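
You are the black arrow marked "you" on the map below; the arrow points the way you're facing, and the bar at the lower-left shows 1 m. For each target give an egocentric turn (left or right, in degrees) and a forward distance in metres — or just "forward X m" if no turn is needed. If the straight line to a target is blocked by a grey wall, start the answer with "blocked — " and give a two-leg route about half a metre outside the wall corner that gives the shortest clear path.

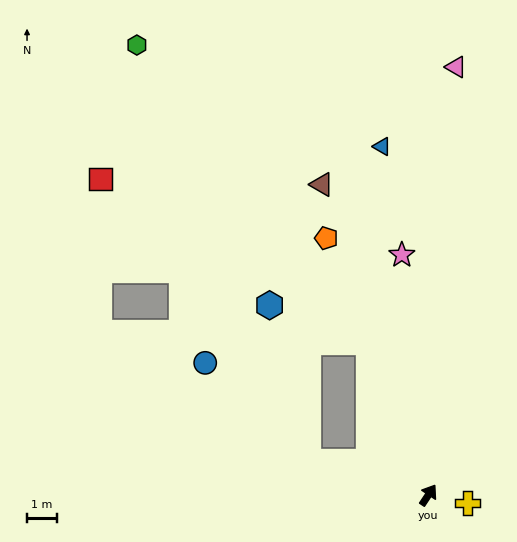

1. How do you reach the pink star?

turn left 40°, forward 8.0 m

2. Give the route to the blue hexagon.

blocked — turn left 55°, forward 5.4 m, then turn left 48°, forward 3.5 m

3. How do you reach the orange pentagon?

turn left 55°, forward 9.1 m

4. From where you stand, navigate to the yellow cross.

turn right 67°, forward 1.3 m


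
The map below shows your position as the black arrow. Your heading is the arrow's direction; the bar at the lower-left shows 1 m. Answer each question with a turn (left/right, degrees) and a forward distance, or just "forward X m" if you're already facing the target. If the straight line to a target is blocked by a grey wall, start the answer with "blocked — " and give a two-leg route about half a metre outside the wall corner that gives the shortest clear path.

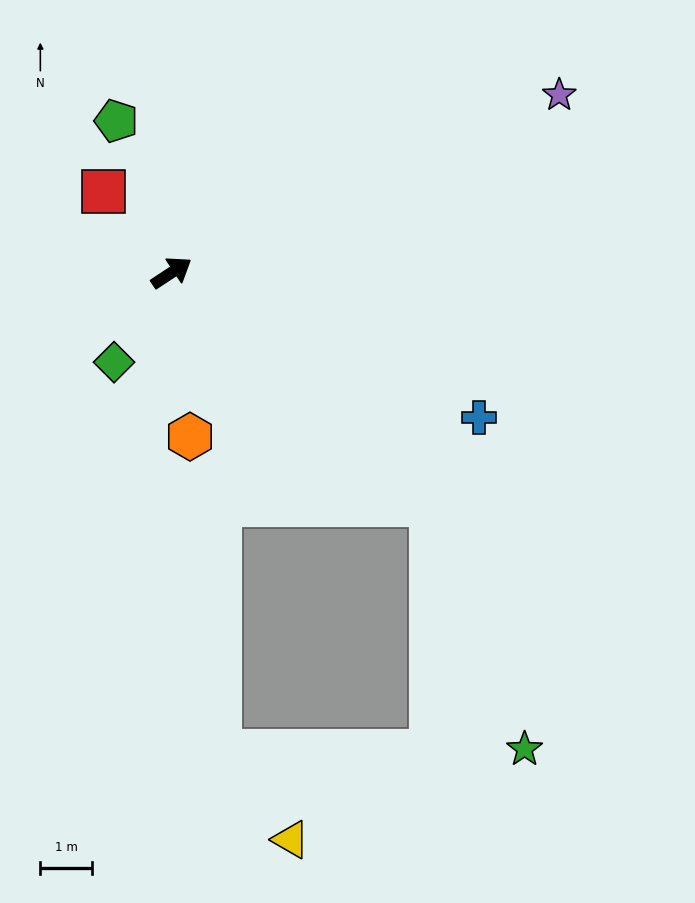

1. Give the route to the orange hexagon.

turn right 117°, forward 3.2 m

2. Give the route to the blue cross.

turn right 59°, forward 6.6 m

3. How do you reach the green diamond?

turn right 156°, forward 2.1 m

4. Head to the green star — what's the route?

blocked — turn right 75°, forward 6.8 m, then turn right 27°, forward 5.1 m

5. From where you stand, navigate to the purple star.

turn right 9°, forward 8.3 m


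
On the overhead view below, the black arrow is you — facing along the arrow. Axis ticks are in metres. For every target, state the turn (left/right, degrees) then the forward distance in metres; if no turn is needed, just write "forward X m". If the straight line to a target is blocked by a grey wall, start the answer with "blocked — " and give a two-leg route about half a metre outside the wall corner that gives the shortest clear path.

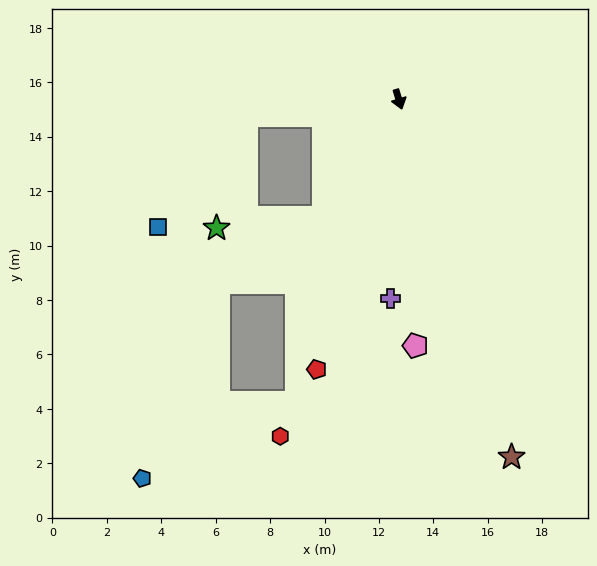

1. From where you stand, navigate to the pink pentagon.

turn right 13°, forward 9.1 m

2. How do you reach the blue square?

blocked — turn right 101°, forward 5.6 m, then turn left 45°, forward 5.2 m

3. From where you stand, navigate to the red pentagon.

turn right 34°, forward 10.4 m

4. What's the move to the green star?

blocked — turn right 50°, forward 5.2 m, then turn right 51°, forward 3.9 m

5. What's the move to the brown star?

forward 13.8 m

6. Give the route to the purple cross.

turn right 19°, forward 7.3 m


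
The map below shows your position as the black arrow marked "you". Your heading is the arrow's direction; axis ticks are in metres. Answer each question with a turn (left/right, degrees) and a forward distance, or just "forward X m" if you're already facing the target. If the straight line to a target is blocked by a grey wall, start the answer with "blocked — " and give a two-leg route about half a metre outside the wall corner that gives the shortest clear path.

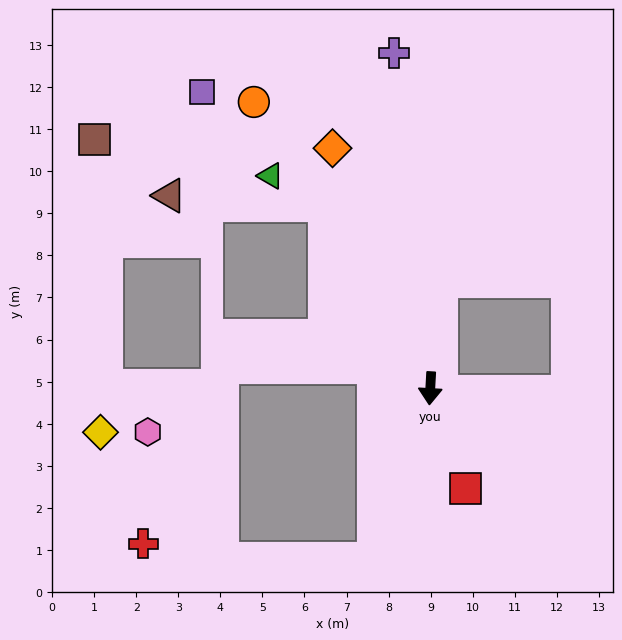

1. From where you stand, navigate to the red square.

turn left 23°, forward 2.5 m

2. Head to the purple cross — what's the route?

turn right 171°, forward 8.0 m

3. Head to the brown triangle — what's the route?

blocked — turn right 147°, forward 5.0 m, then turn left 57°, forward 3.7 m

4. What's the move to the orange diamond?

turn right 155°, forward 6.2 m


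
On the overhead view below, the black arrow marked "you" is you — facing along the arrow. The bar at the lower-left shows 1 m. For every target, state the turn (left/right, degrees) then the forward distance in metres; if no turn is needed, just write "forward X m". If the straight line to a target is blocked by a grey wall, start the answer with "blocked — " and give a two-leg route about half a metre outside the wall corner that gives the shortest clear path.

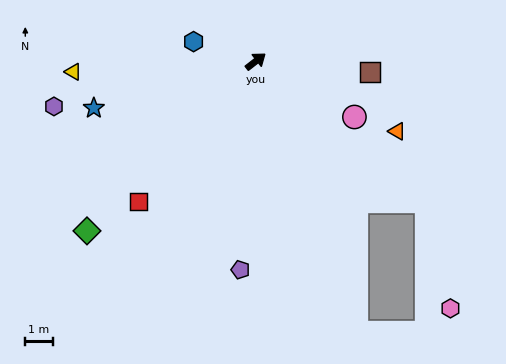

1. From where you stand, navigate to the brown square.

turn right 43°, forward 4.2 m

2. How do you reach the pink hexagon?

blocked — turn right 77°, forward 8.0 m, then turn right 38°, forward 4.0 m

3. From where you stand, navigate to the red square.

turn right 168°, forward 6.7 m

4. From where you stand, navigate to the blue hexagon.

turn left 125°, forward 2.4 m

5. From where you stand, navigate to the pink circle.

turn right 67°, forward 4.1 m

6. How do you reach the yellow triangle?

turn left 145°, forward 6.7 m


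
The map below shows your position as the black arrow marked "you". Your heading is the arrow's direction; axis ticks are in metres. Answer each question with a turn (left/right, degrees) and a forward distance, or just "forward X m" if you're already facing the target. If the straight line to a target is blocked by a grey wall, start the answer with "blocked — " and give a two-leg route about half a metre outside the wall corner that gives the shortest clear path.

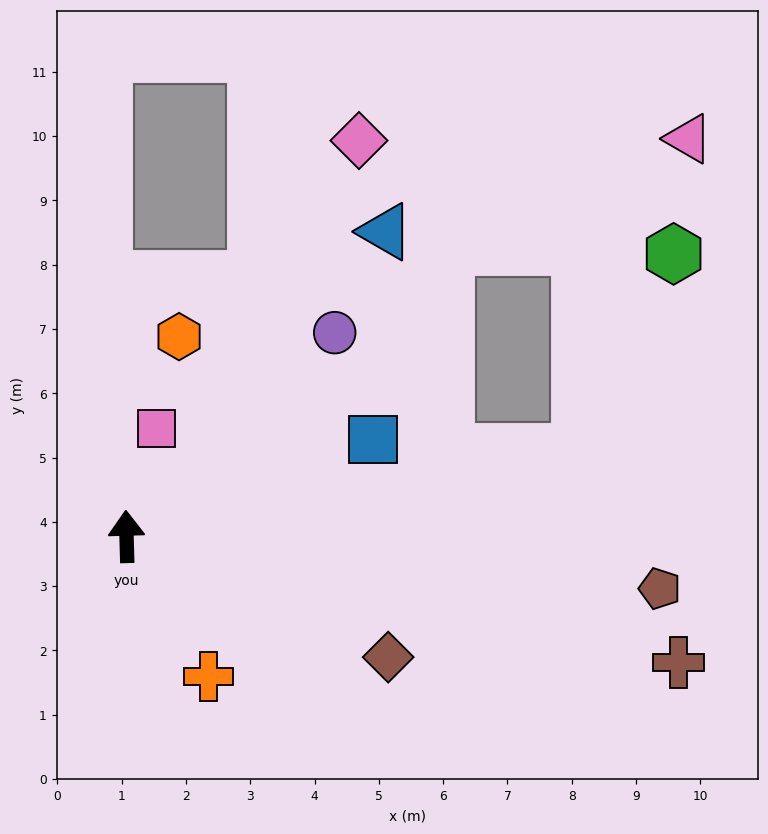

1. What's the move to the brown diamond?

turn right 116°, forward 4.5 m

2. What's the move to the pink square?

turn right 17°, forward 1.7 m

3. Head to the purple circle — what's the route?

turn right 47°, forward 4.5 m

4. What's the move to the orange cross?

turn right 151°, forward 2.5 m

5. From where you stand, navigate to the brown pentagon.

turn right 97°, forward 8.3 m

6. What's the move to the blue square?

turn right 70°, forward 4.1 m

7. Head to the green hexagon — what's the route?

blocked — turn right 81°, forward 7.2 m, then turn left 54°, forward 3.4 m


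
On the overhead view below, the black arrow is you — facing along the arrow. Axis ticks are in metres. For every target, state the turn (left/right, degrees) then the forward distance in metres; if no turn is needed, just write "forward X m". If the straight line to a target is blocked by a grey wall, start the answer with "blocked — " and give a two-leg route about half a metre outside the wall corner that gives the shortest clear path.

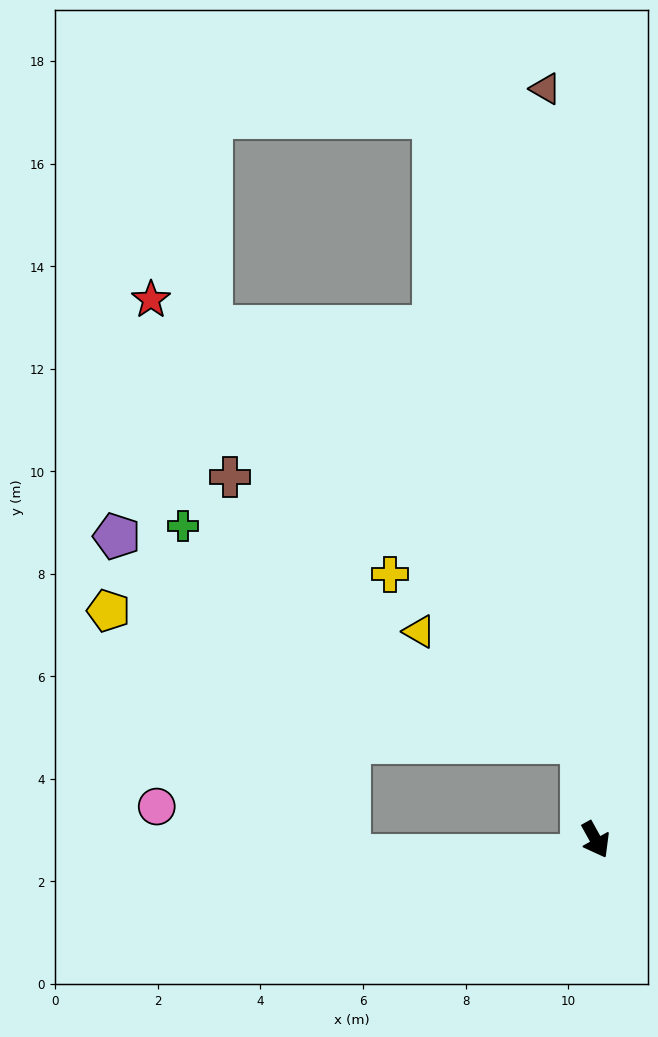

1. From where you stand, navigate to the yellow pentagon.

blocked — turn left 159°, forward 1.9 m, then turn left 67°, forward 9.6 m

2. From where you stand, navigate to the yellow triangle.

blocked — turn left 159°, forward 1.9 m, then turn left 48°, forward 3.8 m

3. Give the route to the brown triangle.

turn left 155°, forward 14.7 m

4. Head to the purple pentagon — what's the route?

blocked — turn left 159°, forward 1.9 m, then turn left 58°, forward 9.9 m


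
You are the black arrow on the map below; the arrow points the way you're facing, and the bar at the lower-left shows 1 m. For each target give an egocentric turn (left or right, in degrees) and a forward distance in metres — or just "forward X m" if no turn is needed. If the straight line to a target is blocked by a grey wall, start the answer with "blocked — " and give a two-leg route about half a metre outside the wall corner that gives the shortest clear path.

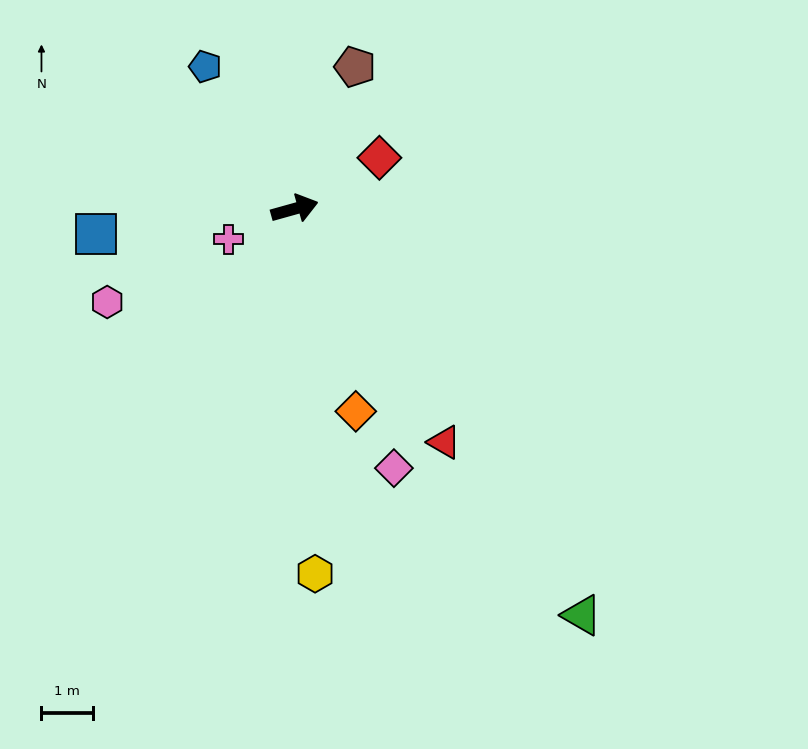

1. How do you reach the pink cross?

turn right 171°, forward 1.4 m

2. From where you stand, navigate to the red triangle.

turn right 73°, forward 5.4 m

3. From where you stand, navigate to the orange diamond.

turn right 89°, forward 4.1 m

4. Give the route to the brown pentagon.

turn left 51°, forward 3.0 m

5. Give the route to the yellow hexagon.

turn right 102°, forward 7.1 m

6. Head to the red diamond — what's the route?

turn left 15°, forward 1.9 m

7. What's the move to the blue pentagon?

turn left 107°, forward 3.3 m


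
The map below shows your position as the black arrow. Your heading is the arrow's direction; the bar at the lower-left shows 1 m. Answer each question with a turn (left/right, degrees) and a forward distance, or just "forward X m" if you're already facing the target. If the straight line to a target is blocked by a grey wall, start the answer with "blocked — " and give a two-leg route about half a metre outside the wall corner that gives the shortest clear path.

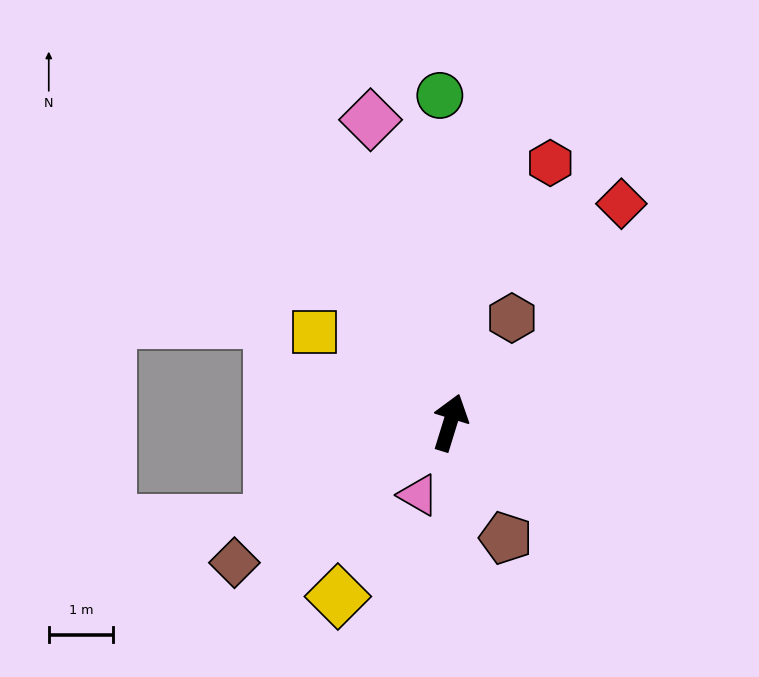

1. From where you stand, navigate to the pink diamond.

turn left 32°, forward 4.9 m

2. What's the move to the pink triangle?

turn left 173°, forward 1.2 m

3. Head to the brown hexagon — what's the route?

turn right 13°, forward 1.9 m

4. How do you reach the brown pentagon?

turn right 137°, forward 2.0 m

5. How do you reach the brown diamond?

turn left 140°, forward 4.0 m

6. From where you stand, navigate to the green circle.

turn left 19°, forward 5.1 m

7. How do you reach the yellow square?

turn left 73°, forward 2.5 m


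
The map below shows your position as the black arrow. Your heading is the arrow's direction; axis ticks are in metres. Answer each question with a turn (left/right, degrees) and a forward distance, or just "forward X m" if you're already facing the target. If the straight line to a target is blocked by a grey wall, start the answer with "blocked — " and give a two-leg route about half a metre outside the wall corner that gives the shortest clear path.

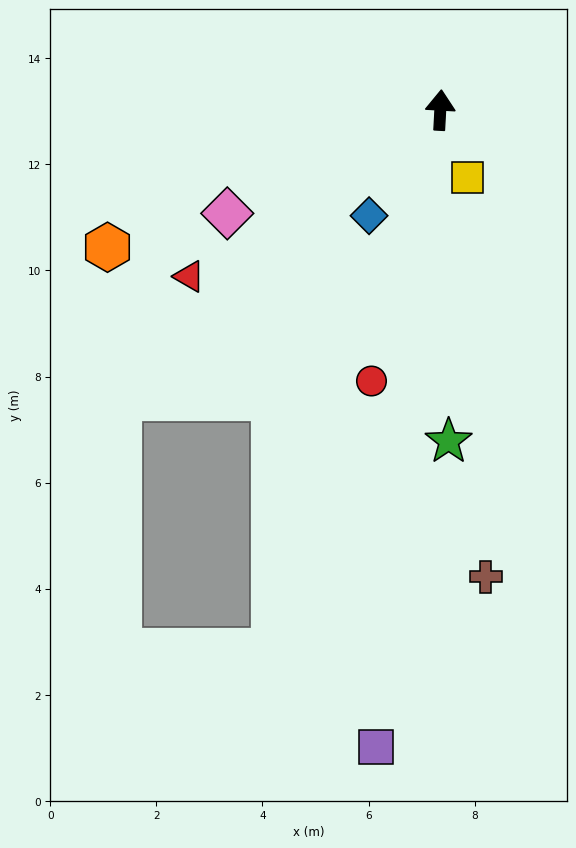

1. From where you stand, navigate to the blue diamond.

turn left 149°, forward 2.4 m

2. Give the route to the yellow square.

turn right 155°, forward 1.4 m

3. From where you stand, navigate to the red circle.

turn left 169°, forward 5.3 m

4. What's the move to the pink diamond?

turn left 119°, forward 4.5 m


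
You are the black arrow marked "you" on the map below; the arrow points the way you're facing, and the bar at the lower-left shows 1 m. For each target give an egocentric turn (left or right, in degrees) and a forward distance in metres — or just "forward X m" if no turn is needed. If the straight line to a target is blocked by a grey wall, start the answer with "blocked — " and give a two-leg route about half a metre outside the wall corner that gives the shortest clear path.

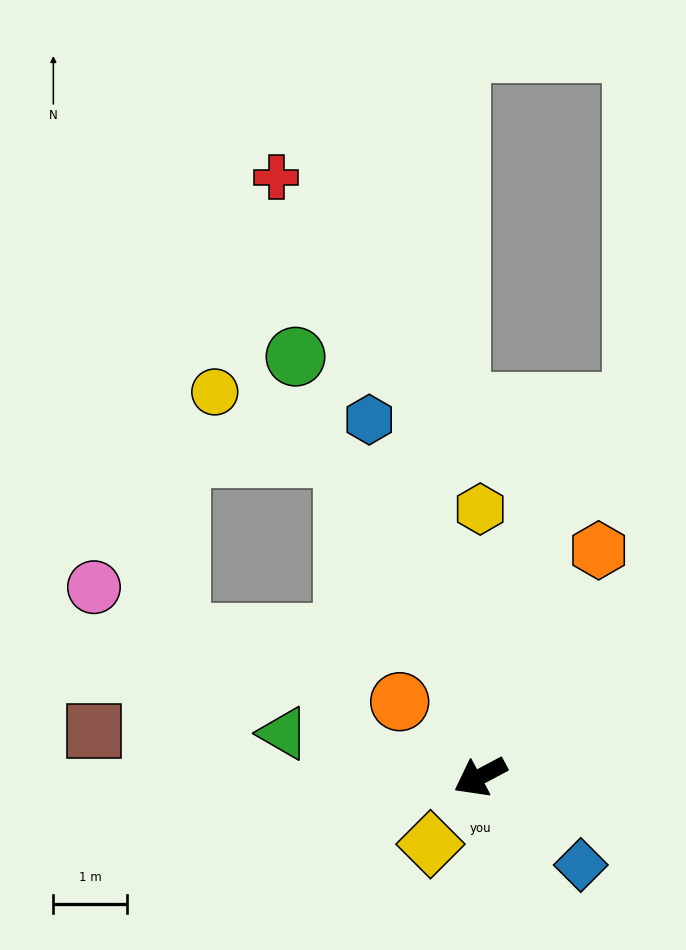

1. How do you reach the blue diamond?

turn left 111°, forward 1.8 m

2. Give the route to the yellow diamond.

turn left 26°, forward 1.1 m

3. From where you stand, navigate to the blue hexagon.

turn right 101°, forward 5.1 m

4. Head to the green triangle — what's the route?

turn right 40°, forward 2.8 m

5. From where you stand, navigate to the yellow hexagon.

turn right 118°, forward 3.7 m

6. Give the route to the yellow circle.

blocked — turn right 95°, forward 4.8 m, then turn left 41°, forward 2.0 m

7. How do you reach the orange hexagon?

turn right 146°, forward 3.5 m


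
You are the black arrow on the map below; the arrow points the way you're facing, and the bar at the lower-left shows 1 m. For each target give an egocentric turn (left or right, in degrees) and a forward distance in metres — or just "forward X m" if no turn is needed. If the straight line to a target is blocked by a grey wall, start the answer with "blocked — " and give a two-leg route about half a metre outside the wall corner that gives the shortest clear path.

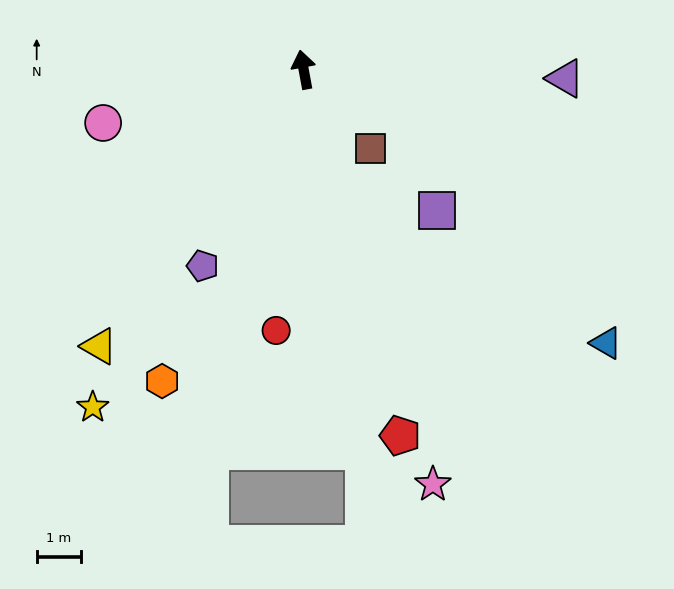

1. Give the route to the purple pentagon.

turn left 142°, forward 5.0 m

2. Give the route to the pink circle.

turn left 94°, forward 4.7 m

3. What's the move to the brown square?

turn right 150°, forward 2.4 m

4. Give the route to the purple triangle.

turn right 102°, forward 6.0 m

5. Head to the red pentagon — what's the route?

turn right 176°, forward 8.6 m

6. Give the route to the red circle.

turn left 164°, forward 6.0 m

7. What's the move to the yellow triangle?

turn left 133°, forward 7.8 m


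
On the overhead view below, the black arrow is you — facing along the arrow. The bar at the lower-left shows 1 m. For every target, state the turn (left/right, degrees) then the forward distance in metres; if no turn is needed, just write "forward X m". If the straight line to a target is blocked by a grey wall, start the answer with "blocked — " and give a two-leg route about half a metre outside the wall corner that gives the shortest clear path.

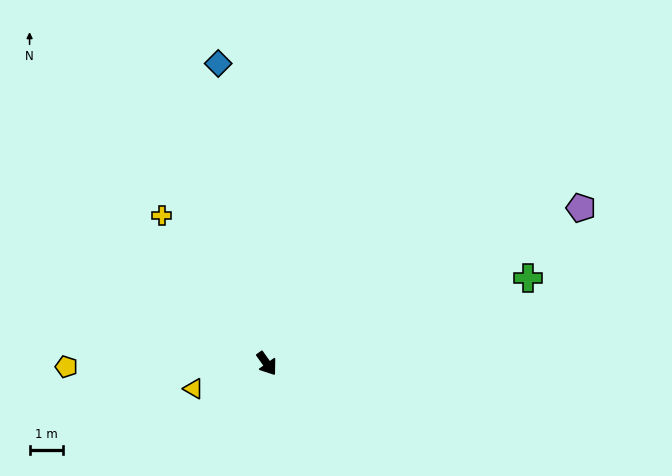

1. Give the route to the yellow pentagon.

turn right 125°, forward 6.0 m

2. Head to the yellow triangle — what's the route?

turn right 107°, forward 2.3 m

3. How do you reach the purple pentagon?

turn left 81°, forward 10.5 m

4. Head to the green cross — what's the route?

turn left 73°, forward 8.2 m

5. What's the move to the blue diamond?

turn left 154°, forward 9.1 m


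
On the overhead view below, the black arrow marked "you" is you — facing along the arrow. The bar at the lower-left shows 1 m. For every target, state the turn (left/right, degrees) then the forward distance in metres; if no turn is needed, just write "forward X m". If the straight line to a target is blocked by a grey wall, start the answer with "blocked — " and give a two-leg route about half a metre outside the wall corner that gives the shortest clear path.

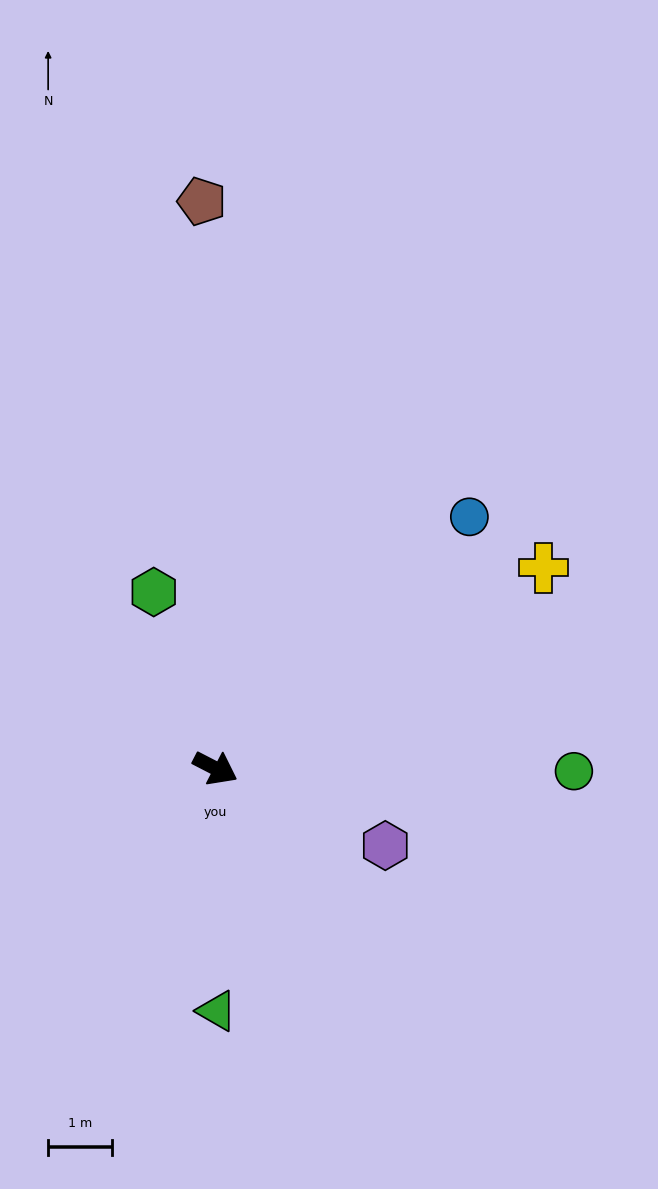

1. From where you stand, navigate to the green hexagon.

turn left 137°, forward 2.9 m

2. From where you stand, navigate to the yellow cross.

turn left 59°, forward 6.1 m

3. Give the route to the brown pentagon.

turn left 119°, forward 8.9 m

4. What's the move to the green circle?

turn left 27°, forward 5.7 m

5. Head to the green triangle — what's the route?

turn right 62°, forward 3.8 m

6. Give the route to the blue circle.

turn left 72°, forward 5.6 m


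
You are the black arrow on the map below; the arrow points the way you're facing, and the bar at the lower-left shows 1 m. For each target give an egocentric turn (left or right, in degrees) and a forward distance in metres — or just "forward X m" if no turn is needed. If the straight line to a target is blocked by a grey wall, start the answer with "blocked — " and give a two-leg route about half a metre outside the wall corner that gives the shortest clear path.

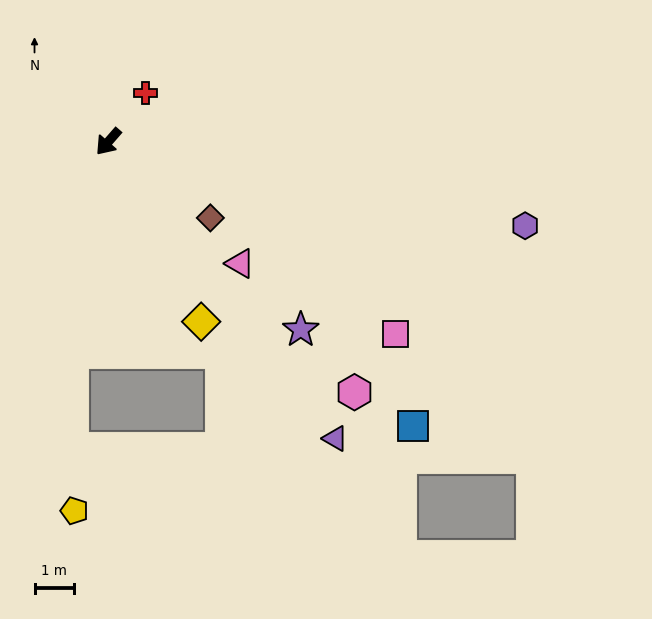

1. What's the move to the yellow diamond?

turn left 68°, forward 5.1 m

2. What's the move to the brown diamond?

turn left 94°, forward 3.2 m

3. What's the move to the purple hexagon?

turn left 120°, forward 10.8 m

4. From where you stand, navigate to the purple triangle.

turn left 78°, forward 9.5 m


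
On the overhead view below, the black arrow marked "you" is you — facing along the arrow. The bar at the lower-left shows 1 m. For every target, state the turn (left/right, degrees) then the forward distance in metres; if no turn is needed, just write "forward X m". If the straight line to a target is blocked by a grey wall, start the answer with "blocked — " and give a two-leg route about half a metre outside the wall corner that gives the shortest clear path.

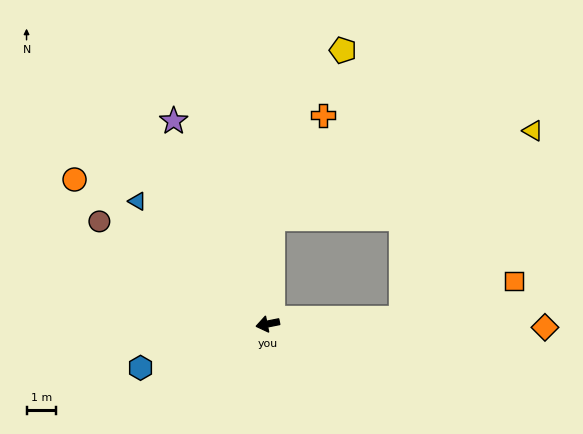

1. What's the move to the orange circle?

turn right 48°, forward 8.2 m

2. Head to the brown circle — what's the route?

turn right 43°, forward 6.7 m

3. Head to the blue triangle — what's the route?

turn right 55°, forward 6.1 m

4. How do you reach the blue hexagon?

turn left 8°, forward 4.6 m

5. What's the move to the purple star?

turn right 77°, forward 7.6 m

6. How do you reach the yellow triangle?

blocked — turn left 171°, forward 4.5 m, then turn left 53°, forward 7.8 m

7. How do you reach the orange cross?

blocked — turn right 104°, forward 3.6 m, then turn right 24°, forward 3.9 m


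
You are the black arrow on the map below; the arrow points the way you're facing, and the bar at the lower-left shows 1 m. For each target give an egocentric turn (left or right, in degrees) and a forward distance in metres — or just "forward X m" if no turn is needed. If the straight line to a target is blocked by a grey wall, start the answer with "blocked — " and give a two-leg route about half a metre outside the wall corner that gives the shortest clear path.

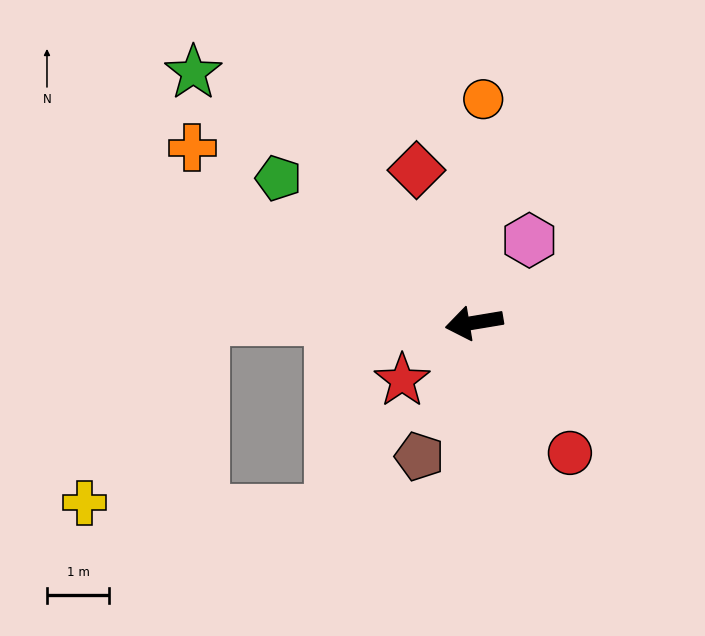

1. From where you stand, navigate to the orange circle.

turn right 102°, forward 3.6 m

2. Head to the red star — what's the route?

turn left 29°, forward 1.5 m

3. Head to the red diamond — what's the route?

turn right 79°, forward 2.6 m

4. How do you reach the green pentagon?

turn right 46°, forward 3.9 m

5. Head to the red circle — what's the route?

turn left 117°, forward 2.6 m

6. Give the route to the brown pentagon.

turn left 58°, forward 2.3 m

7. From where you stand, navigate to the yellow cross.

blocked — turn right 10°, forward 4.4 m, then turn left 58°, forward 3.5 m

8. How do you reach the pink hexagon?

turn right 133°, forward 1.6 m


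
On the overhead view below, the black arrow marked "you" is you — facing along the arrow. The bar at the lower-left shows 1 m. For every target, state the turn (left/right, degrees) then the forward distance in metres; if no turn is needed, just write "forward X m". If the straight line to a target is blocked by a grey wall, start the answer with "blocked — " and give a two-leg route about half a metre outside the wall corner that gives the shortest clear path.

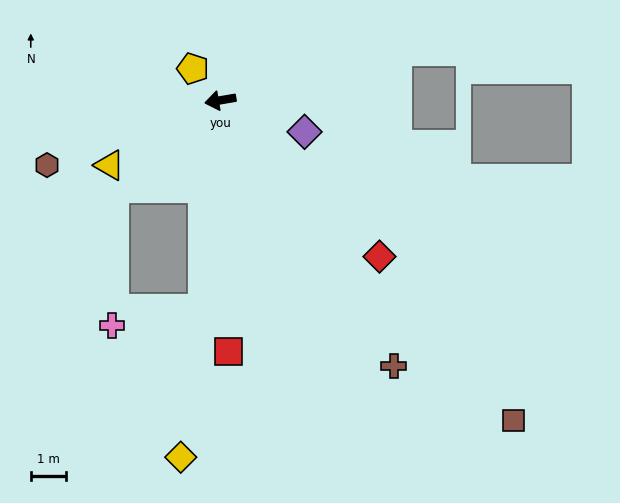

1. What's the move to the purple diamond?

turn left 150°, forward 2.5 m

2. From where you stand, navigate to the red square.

turn left 82°, forward 7.1 m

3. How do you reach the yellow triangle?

turn left 21°, forward 3.6 m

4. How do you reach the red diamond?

turn left 126°, forward 6.3 m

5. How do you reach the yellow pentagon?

turn right 59°, forward 1.2 m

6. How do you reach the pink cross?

blocked — turn left 76°, forward 5.9 m, then turn right 75°, forward 2.6 m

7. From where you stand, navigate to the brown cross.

turn left 113°, forward 9.0 m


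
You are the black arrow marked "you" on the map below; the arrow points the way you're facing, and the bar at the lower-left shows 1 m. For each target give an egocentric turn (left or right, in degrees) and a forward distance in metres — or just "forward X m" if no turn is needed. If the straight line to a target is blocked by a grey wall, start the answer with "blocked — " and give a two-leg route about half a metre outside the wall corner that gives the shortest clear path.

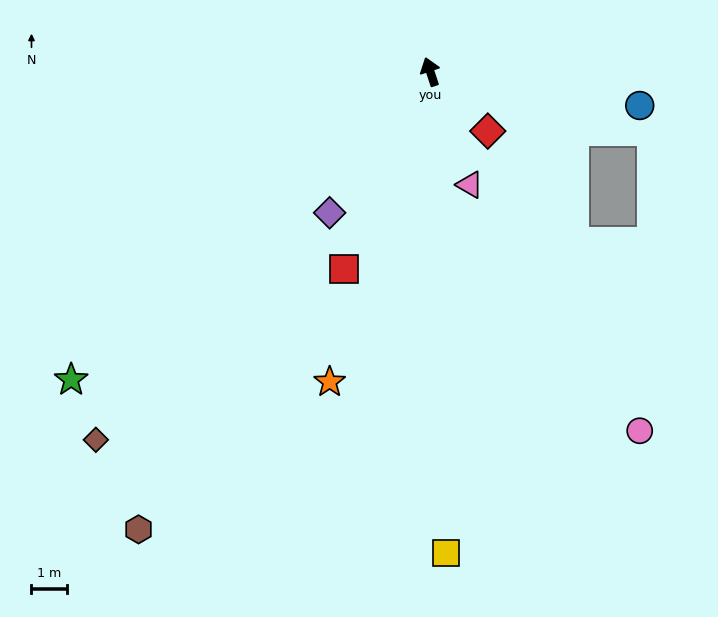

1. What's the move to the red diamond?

turn right 154°, forward 2.3 m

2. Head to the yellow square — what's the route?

turn left 164°, forward 13.5 m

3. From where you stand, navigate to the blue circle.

turn right 117°, forward 5.9 m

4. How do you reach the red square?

turn left 138°, forward 6.0 m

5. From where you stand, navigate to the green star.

turn left 112°, forward 13.3 m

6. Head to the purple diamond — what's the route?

turn left 126°, forward 4.9 m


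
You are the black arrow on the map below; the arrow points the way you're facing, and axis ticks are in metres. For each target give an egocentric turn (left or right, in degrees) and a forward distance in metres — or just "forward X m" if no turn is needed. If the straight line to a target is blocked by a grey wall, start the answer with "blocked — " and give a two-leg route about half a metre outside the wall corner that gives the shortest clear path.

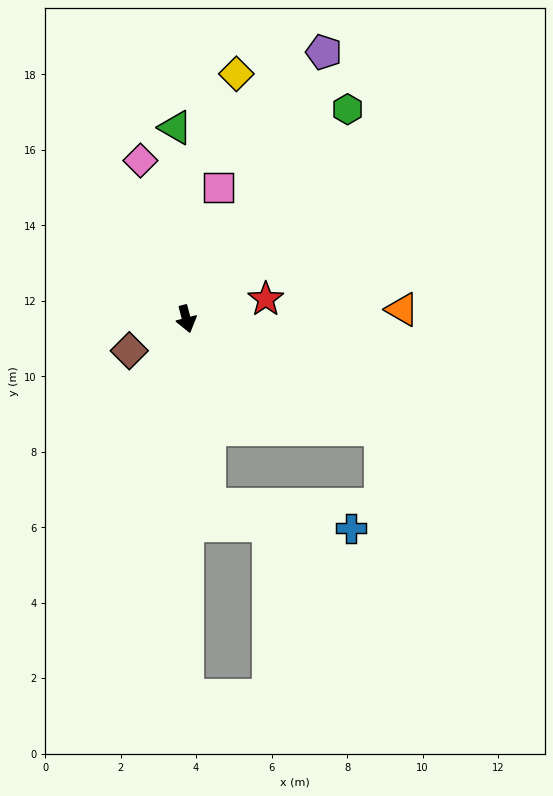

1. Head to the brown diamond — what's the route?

turn right 76°, forward 1.7 m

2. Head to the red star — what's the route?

turn left 89°, forward 2.2 m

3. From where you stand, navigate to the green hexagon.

turn left 128°, forward 7.0 m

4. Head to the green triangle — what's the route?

turn left 169°, forward 5.1 m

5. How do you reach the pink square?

turn left 152°, forward 3.6 m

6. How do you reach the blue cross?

blocked — turn right 7°, forward 4.9 m, then turn left 72°, forward 3.8 m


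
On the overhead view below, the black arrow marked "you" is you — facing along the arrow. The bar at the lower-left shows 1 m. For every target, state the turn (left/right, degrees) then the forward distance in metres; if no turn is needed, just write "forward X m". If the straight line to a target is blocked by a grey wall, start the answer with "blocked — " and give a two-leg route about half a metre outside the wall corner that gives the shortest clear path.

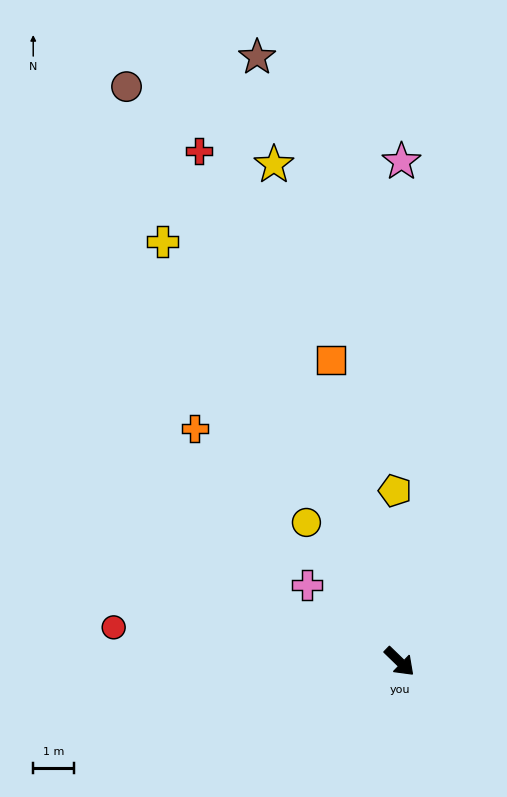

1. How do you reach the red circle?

turn right 143°, forward 7.1 m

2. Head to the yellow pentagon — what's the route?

turn left 136°, forward 4.2 m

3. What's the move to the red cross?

turn left 155°, forward 13.5 m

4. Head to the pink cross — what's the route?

turn right 176°, forward 3.0 m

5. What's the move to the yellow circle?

turn left 168°, forward 4.1 m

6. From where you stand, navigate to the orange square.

turn left 147°, forward 7.6 m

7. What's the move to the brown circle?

turn left 159°, forward 15.7 m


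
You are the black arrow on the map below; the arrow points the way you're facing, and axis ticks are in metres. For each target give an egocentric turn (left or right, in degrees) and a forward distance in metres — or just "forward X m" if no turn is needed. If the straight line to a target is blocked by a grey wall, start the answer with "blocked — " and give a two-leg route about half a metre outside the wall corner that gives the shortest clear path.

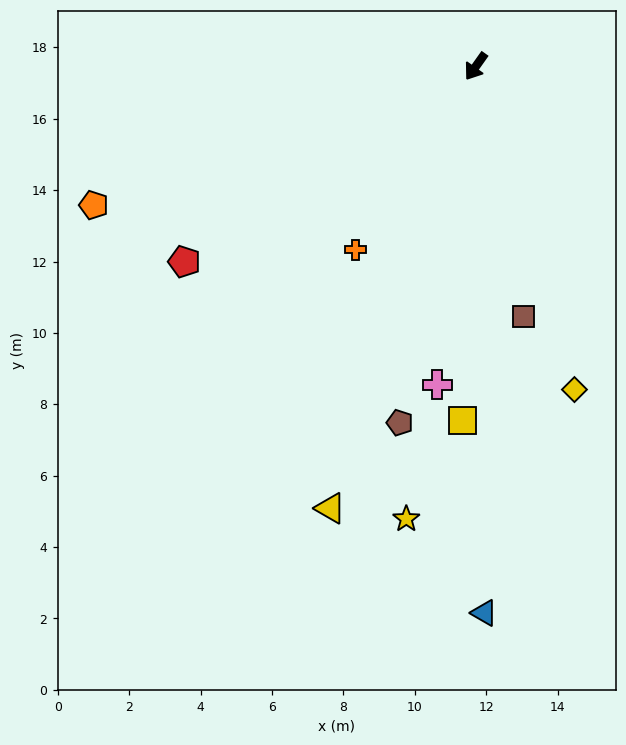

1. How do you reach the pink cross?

turn left 28°, forward 9.0 m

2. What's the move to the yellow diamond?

turn left 52°, forward 9.5 m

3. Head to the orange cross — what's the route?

turn left 2°, forward 6.1 m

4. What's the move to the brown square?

turn left 46°, forward 7.1 m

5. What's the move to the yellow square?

turn left 33°, forward 9.9 m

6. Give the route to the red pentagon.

turn right 21°, forward 9.8 m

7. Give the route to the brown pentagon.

turn left 23°, forward 10.2 m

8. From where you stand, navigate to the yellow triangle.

turn left 17°, forward 13.0 m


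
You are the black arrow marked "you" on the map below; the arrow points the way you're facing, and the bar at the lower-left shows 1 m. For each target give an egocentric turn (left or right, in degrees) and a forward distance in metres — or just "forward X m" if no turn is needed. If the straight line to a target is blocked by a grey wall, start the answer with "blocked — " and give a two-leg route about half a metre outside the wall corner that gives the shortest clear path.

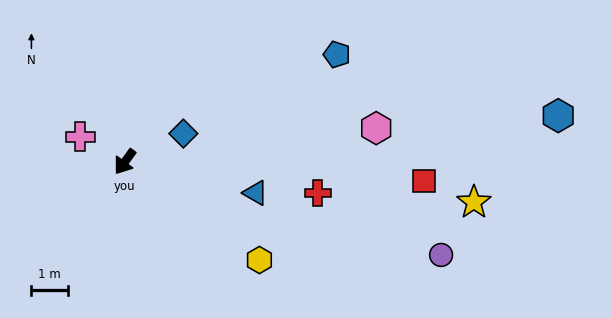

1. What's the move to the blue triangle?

turn left 113°, forward 3.7 m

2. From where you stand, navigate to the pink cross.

turn right 83°, forward 1.4 m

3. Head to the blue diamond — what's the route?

turn left 152°, forward 1.8 m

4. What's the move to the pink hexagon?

turn left 134°, forward 6.9 m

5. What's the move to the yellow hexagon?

turn left 90°, forward 4.5 m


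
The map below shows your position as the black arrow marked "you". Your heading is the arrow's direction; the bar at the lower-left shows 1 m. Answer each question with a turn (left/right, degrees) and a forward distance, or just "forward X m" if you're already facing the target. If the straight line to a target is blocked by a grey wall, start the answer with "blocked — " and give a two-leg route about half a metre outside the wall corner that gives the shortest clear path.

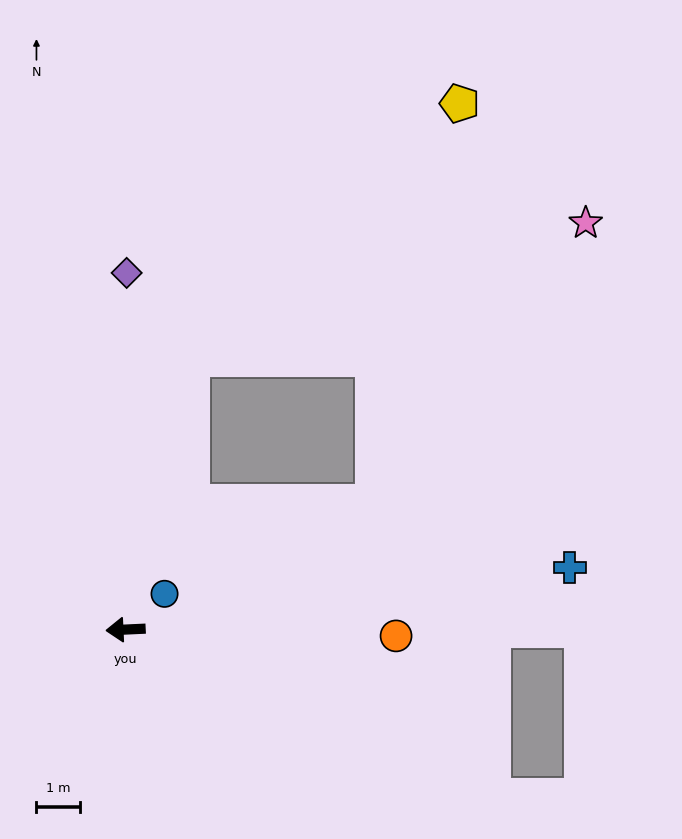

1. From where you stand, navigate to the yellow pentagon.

blocked — turn right 106°, forward 6.4 m, then turn right 33°, forward 8.4 m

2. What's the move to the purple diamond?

turn right 93°, forward 8.1 m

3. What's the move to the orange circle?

turn left 176°, forward 6.2 m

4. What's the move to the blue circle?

turn right 140°, forward 1.2 m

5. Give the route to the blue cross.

turn right 175°, forward 10.2 m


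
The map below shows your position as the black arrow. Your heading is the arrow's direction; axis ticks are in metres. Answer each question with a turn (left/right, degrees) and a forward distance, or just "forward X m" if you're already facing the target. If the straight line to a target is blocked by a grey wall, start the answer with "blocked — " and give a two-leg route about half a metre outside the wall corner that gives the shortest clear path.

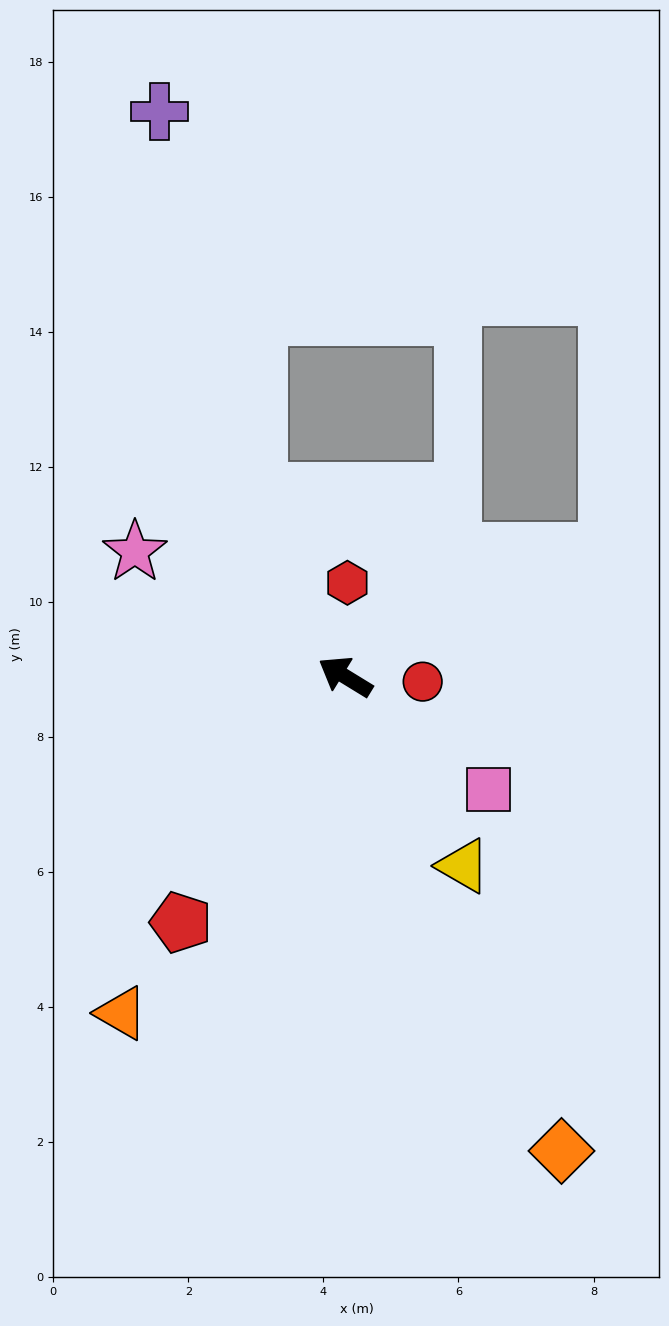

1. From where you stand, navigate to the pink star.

forward 3.6 m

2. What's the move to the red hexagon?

turn right 60°, forward 1.4 m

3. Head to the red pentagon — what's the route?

turn left 88°, forward 4.4 m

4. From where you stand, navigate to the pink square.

turn left 173°, forward 2.7 m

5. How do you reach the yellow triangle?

turn left 153°, forward 3.3 m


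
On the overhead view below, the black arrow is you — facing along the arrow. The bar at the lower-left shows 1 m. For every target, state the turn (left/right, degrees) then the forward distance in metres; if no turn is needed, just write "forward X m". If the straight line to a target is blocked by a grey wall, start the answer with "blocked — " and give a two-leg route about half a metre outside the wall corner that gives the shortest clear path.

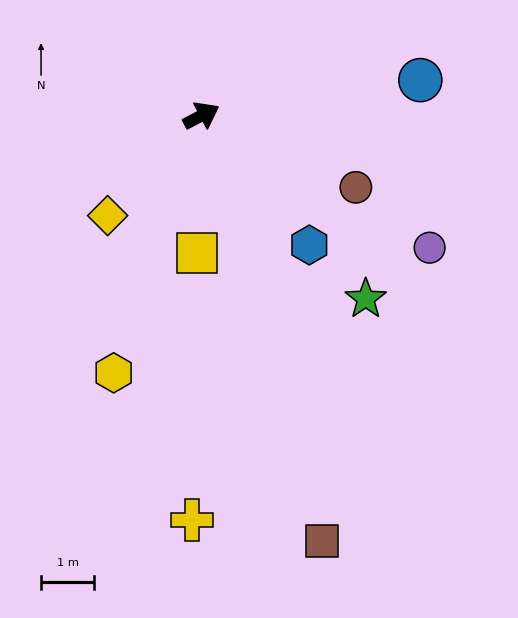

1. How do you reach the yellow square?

turn right 120°, forward 2.6 m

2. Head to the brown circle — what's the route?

turn right 53°, forward 3.2 m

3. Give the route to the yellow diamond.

turn right 161°, forward 2.6 m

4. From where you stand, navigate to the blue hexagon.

turn right 78°, forward 3.2 m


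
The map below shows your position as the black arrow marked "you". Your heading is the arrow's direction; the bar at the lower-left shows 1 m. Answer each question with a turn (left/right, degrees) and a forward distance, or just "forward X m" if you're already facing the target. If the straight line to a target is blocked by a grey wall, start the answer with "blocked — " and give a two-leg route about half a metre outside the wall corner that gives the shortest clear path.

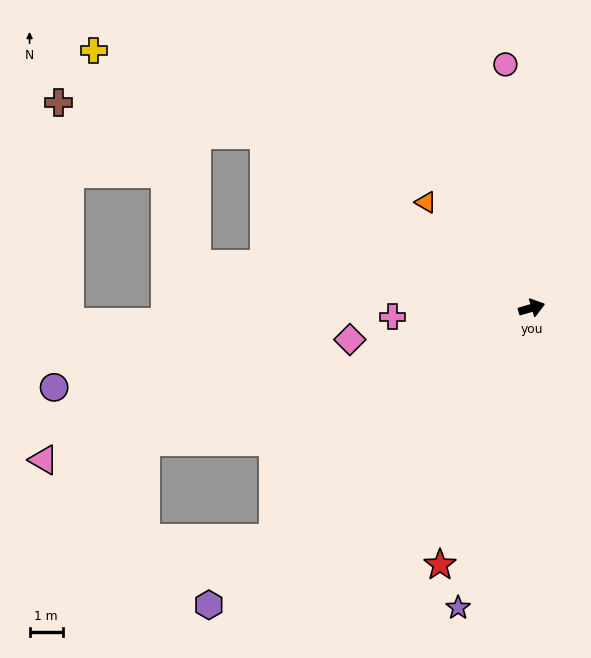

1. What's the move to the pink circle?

turn left 80°, forward 7.4 m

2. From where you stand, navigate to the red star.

turn right 126°, forward 8.3 m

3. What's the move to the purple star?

turn right 120°, forward 9.4 m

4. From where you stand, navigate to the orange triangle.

turn left 118°, forward 4.5 m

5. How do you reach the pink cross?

turn left 167°, forward 4.2 m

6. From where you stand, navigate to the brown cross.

blocked — turn left 131°, forward 9.7 m, then turn left 23°, forward 6.3 m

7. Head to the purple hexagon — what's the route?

turn right 154°, forward 13.3 m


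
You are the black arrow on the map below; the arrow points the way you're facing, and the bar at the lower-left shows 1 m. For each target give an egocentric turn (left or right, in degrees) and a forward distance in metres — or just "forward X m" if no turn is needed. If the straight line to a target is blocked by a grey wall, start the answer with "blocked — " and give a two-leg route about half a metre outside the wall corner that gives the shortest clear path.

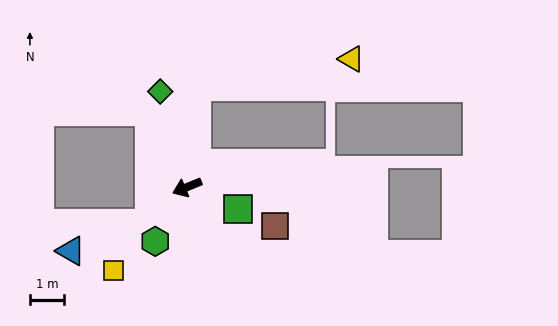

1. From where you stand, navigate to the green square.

turn left 134°, forward 1.6 m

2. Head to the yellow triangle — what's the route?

blocked — turn right 118°, forward 3.0 m, then turn right 74°, forward 4.6 m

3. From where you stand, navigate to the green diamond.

turn right 97°, forward 2.9 m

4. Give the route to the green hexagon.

turn left 37°, forward 1.8 m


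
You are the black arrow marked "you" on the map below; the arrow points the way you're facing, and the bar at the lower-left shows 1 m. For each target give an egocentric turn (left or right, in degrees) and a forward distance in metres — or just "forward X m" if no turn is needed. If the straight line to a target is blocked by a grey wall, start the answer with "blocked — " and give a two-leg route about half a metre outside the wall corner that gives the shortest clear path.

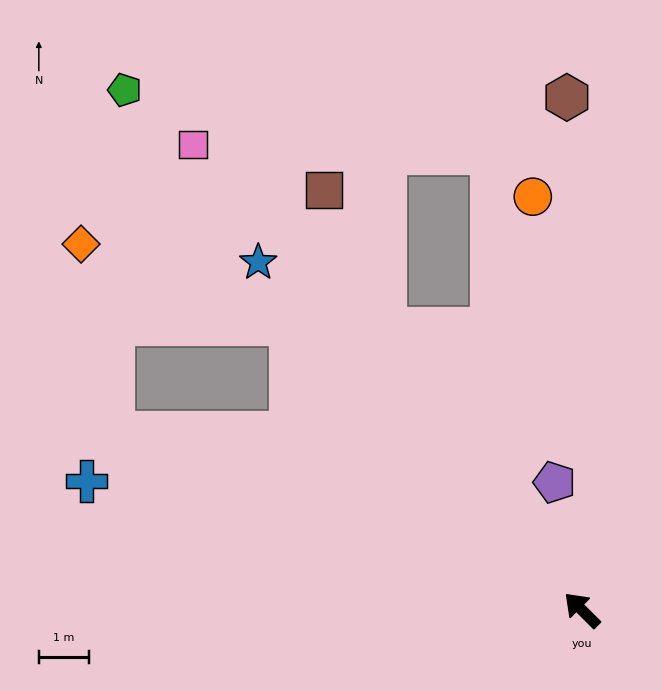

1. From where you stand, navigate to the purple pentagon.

turn right 33°, forward 2.6 m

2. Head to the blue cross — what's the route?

turn left 30°, forward 10.3 m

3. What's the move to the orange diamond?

blocked — forward 8.2 m, then turn left 24°, forward 4.5 m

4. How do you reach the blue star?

turn right 2°, forward 9.5 m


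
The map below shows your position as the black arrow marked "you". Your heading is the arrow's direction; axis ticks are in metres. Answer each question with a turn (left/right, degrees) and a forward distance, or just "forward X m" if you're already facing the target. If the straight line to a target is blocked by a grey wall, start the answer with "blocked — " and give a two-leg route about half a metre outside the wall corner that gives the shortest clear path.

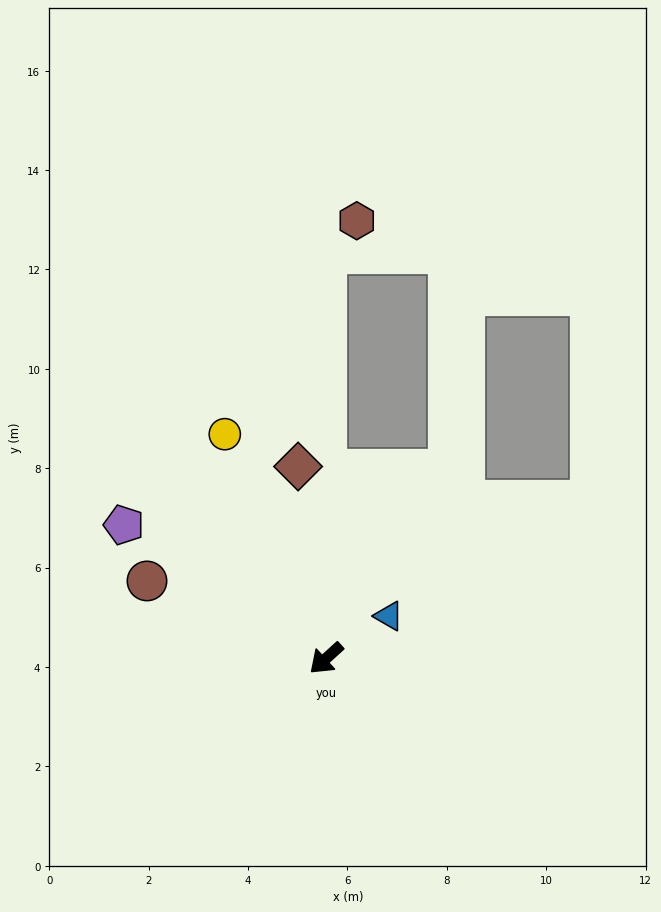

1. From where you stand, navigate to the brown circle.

turn right 66°, forward 3.9 m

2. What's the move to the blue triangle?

turn left 172°, forward 1.5 m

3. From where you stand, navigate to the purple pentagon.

turn right 76°, forward 4.9 m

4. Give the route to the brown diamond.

turn right 124°, forward 3.9 m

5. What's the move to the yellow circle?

turn right 108°, forward 5.0 m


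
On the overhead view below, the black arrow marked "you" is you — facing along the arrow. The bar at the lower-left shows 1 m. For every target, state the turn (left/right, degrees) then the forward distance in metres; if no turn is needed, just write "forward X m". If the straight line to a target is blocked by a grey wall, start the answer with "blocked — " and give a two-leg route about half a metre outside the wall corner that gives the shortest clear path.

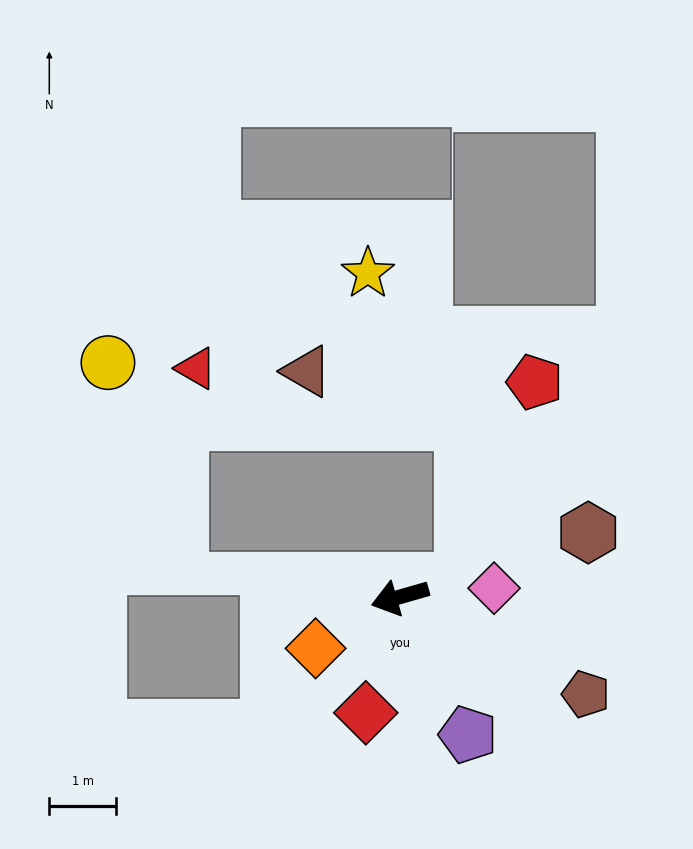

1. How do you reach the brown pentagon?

turn left 136°, forward 3.1 m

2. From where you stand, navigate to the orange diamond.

turn left 15°, forward 1.5 m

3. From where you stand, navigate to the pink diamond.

turn left 169°, forward 1.4 m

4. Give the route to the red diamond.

turn left 58°, forward 1.8 m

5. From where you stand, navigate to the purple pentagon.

turn left 100°, forward 2.3 m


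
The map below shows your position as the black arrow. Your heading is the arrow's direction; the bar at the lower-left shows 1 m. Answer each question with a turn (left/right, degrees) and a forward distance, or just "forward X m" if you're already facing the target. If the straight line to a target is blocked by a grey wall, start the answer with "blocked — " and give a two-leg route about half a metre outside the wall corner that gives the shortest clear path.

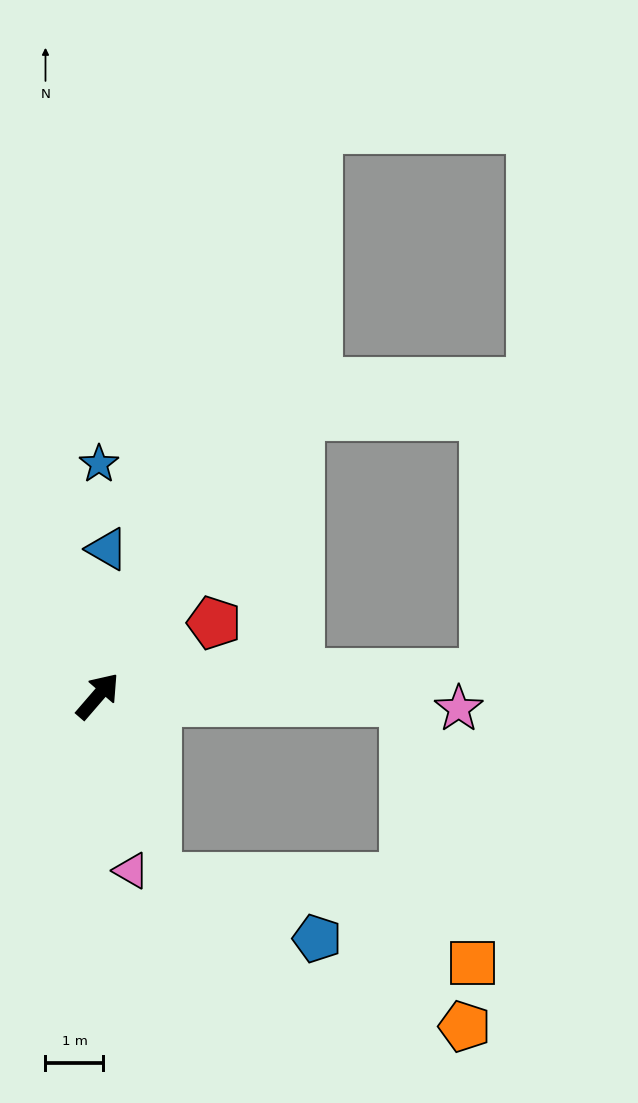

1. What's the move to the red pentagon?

turn right 17°, forward 2.4 m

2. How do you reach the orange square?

blocked — turn right 50°, forward 5.3 m, then turn right 75°, forward 4.7 m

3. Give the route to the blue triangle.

turn left 37°, forward 2.5 m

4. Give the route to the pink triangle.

turn right 128°, forward 3.1 m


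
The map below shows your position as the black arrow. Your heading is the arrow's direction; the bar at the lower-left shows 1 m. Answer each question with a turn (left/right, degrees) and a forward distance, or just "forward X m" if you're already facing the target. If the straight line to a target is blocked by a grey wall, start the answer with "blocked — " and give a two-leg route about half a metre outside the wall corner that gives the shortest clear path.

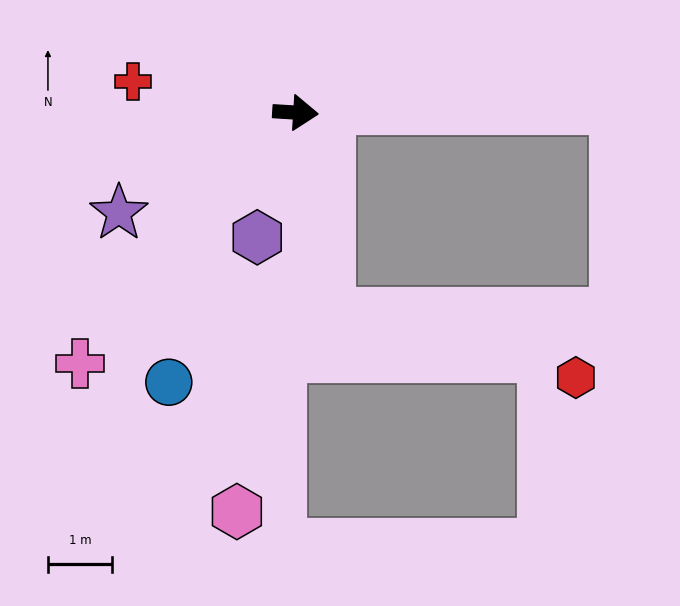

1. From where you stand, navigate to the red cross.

turn left 173°, forward 2.6 m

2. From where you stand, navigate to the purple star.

turn right 147°, forward 3.2 m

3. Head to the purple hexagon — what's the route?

turn right 104°, forward 2.0 m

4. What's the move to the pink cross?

turn right 127°, forward 5.1 m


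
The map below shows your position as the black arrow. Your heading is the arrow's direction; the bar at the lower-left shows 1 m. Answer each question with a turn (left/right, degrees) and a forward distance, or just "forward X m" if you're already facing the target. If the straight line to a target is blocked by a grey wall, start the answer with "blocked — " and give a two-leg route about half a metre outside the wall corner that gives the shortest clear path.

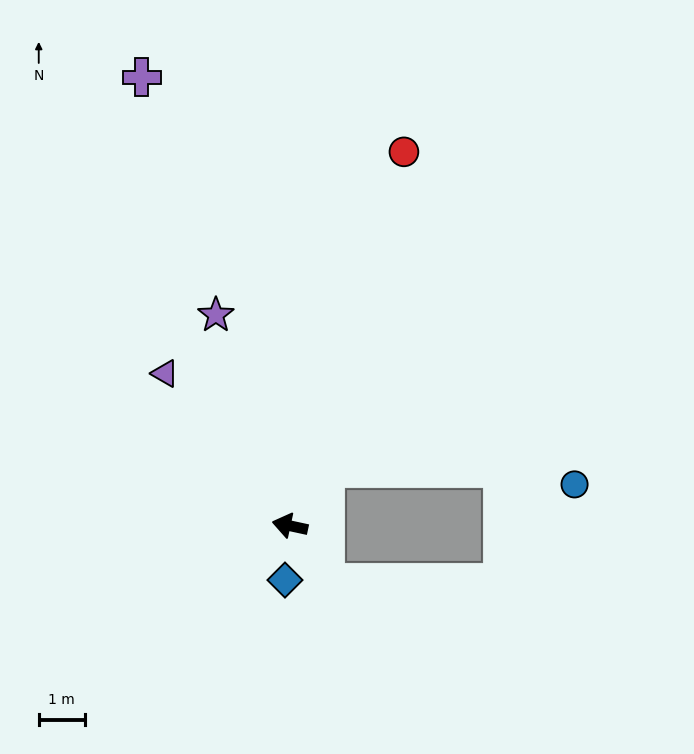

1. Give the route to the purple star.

turn right 58°, forward 4.9 m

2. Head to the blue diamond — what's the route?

turn left 97°, forward 1.2 m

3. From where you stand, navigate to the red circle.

turn right 95°, forward 8.5 m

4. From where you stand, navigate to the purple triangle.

turn right 38°, forward 4.3 m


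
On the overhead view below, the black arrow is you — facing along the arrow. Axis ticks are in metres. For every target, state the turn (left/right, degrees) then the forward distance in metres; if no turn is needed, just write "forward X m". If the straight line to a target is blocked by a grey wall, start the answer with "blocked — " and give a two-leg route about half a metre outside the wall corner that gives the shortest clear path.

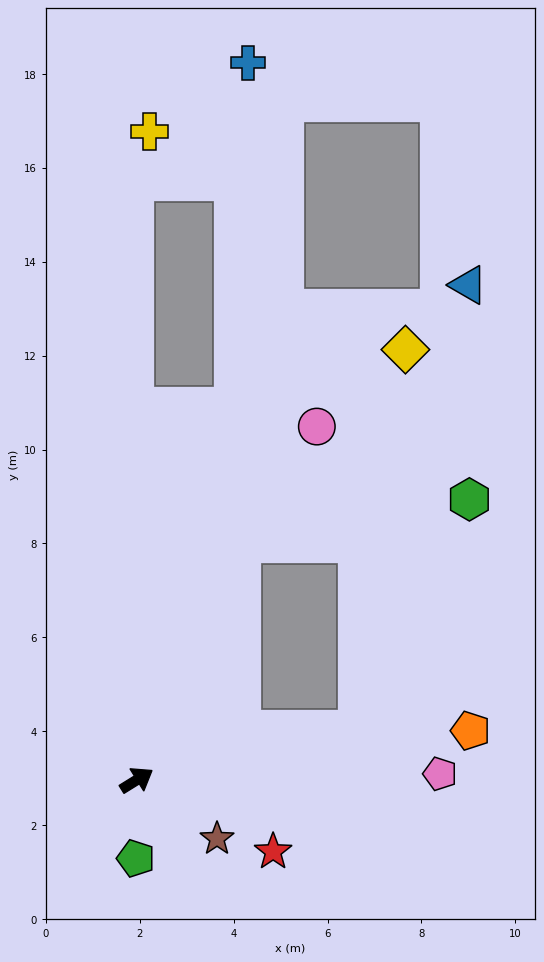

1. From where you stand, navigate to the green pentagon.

turn right 123°, forward 1.7 m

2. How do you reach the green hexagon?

blocked — turn right 19°, forward 4.8 m, then turn left 51°, forward 5.5 m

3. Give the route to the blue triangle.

blocked — turn right 19°, forward 4.8 m, then turn left 63°, forward 9.8 m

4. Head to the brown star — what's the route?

turn right 68°, forward 2.1 m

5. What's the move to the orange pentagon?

turn right 23°, forward 7.2 m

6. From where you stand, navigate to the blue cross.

blocked — turn left 44°, forward 8.2 m, then turn left 12°, forward 7.3 m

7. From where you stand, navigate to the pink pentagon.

turn right 31°, forward 6.5 m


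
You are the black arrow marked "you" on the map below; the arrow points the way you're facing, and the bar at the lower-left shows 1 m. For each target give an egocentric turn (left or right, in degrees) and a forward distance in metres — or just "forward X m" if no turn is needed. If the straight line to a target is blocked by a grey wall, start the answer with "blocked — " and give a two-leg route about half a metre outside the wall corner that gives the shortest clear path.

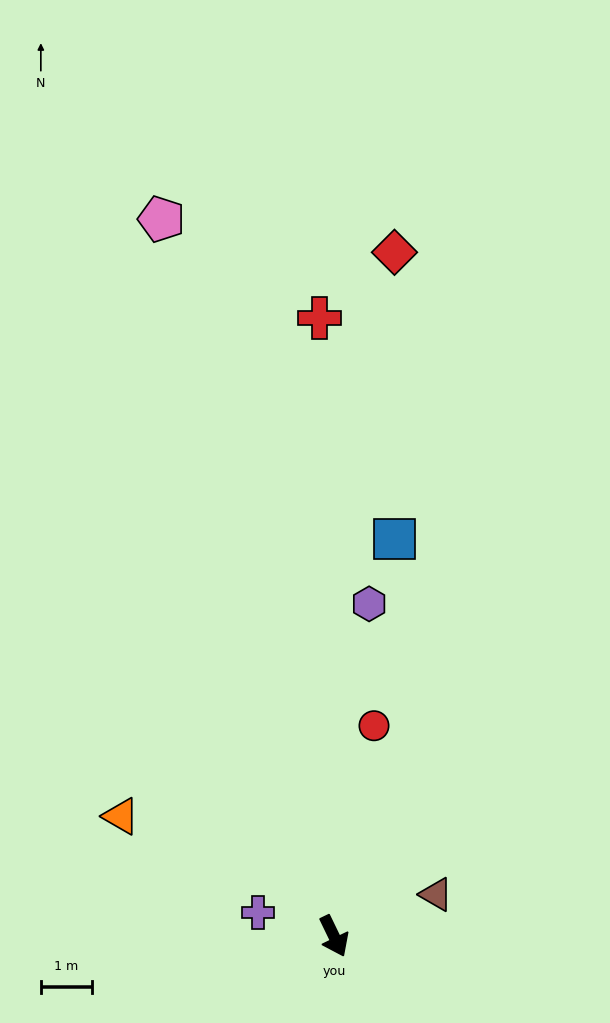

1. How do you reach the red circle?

turn left 143°, forward 4.2 m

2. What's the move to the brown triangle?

turn left 86°, forward 2.2 m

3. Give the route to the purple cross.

turn right 133°, forward 1.6 m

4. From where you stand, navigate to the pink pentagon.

turn left 168°, forward 14.4 m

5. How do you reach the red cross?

turn left 156°, forward 12.1 m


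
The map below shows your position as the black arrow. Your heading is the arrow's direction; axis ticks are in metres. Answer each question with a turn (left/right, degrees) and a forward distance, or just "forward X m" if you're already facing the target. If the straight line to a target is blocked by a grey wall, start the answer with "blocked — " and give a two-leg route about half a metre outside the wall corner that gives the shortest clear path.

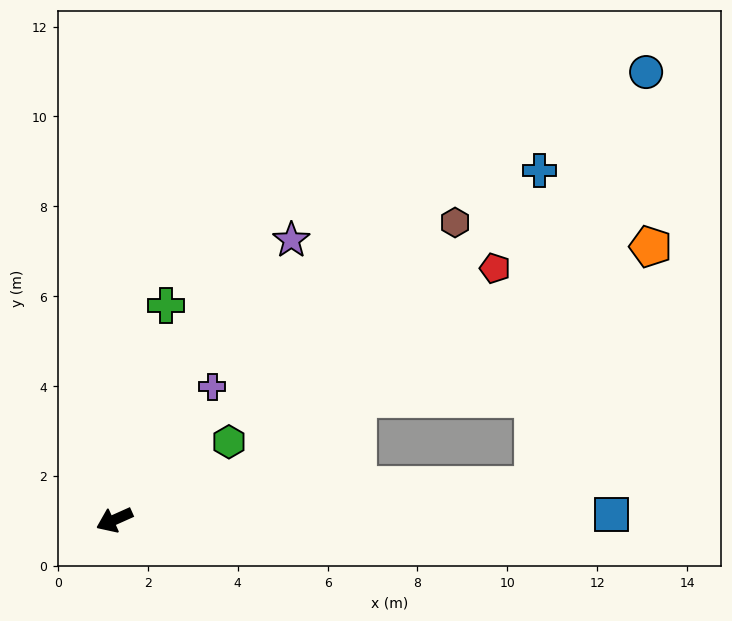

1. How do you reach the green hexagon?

turn right 170°, forward 3.1 m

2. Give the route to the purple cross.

turn right 150°, forward 3.7 m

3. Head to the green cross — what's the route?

turn right 128°, forward 4.9 m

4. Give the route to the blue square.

turn left 157°, forward 11.1 m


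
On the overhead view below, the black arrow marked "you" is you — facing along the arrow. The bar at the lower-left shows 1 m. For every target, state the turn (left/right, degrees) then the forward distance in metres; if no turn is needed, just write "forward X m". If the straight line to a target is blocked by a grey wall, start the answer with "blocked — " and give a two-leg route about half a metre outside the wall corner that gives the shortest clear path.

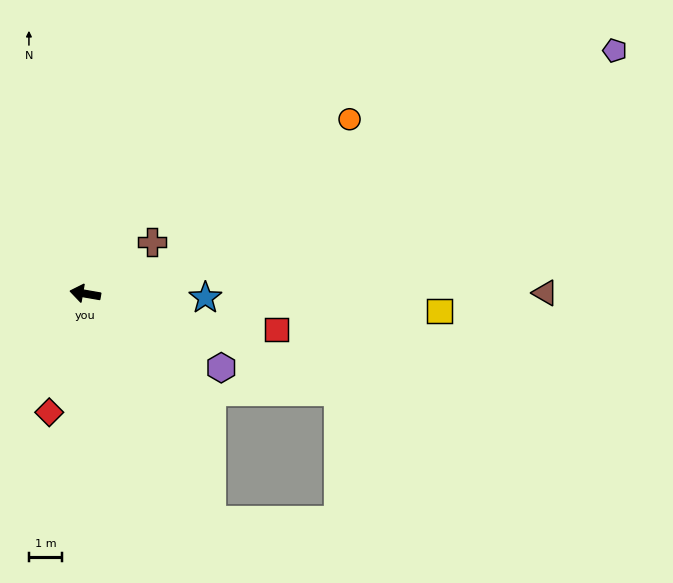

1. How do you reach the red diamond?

turn left 83°, forward 3.7 m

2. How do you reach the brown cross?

turn right 132°, forward 2.5 m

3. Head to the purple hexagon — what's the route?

turn left 161°, forward 4.7 m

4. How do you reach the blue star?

turn right 172°, forward 3.6 m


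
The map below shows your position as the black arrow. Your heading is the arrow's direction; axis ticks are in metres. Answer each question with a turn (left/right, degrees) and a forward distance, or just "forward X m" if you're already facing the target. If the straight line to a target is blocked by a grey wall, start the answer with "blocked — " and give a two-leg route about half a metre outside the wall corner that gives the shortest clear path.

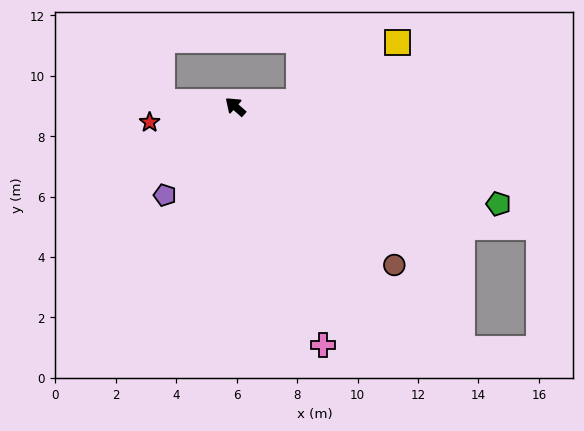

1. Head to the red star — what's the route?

turn left 52°, forward 2.9 m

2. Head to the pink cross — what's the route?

turn left 152°, forward 8.4 m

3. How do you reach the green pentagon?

turn right 159°, forward 9.3 m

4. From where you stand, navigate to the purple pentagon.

turn left 93°, forward 3.7 m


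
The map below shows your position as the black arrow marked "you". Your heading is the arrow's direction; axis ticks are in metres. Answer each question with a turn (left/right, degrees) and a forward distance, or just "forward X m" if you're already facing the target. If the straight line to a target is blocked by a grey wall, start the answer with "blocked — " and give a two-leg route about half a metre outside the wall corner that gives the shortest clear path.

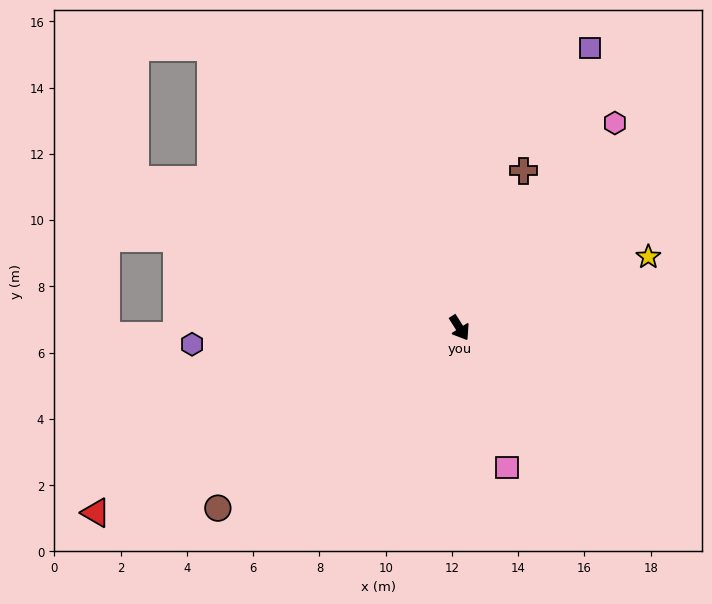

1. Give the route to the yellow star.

turn left 78°, forward 6.1 m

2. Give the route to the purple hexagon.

turn right 119°, forward 8.1 m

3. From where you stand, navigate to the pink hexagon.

turn left 110°, forward 7.8 m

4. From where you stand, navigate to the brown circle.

turn right 86°, forward 9.1 m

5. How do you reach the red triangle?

turn right 95°, forward 12.3 m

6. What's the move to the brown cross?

turn left 125°, forward 5.1 m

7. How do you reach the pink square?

turn right 14°, forward 4.5 m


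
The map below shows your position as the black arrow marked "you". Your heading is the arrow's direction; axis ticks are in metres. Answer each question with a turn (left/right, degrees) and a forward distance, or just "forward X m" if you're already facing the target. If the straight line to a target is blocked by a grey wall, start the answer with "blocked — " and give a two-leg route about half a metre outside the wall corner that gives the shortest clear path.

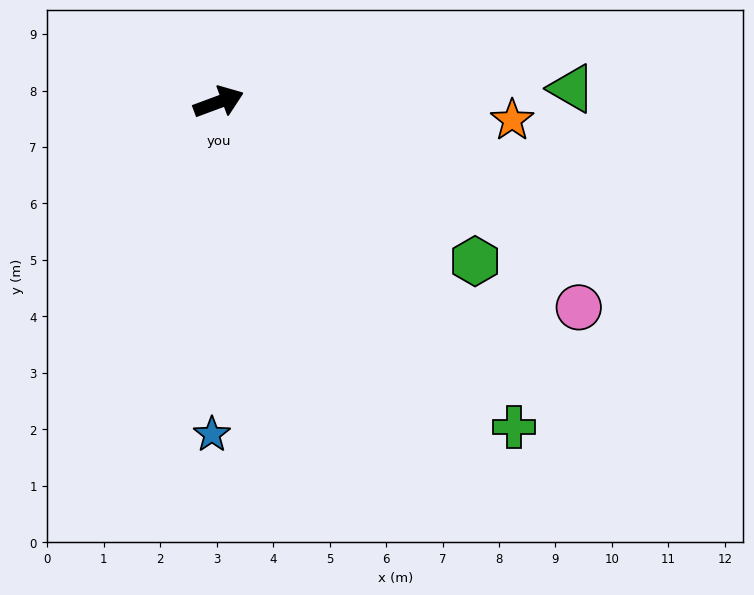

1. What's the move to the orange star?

turn right 24°, forward 5.2 m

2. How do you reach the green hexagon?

turn right 52°, forward 5.3 m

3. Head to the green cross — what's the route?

turn right 68°, forward 7.8 m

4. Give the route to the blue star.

turn right 112°, forward 5.9 m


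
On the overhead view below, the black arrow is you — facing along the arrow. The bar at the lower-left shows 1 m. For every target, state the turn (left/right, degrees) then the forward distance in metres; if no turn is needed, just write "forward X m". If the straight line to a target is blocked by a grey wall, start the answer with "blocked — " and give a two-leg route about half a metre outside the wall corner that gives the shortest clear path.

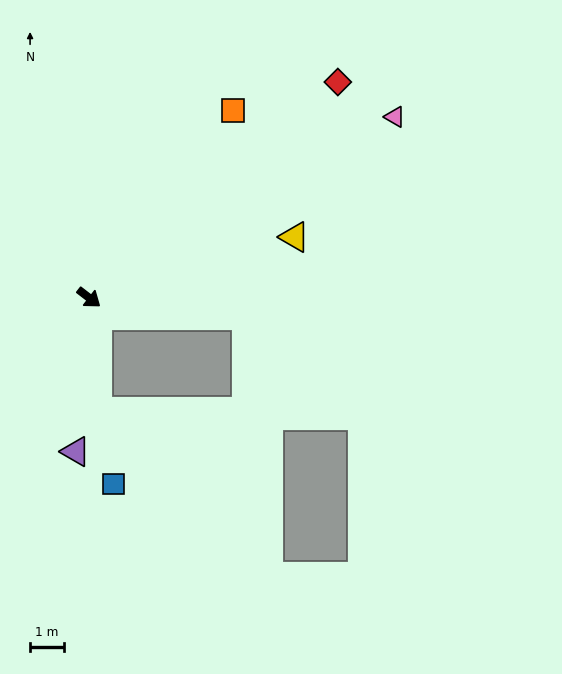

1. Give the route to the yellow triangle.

turn left 54°, forward 6.3 m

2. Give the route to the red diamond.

turn left 79°, forward 9.7 m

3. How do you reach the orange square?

turn left 90°, forward 7.0 m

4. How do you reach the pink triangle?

turn left 68°, forward 10.5 m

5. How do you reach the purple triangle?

turn right 57°, forward 4.5 m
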